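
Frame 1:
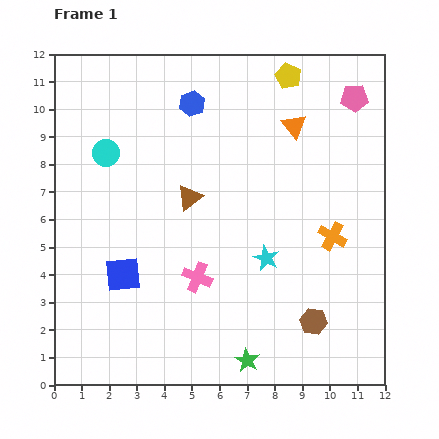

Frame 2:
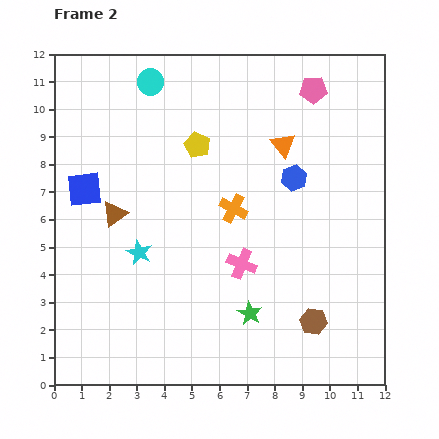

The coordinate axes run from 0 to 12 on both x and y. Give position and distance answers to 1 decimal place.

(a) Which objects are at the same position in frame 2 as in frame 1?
the brown hexagon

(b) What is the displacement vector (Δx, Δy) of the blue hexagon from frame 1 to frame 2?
(3.7, -2.7)

The blue hexagon was at (5.0, 10.2) in frame 1 and (8.7, 7.5) in frame 2.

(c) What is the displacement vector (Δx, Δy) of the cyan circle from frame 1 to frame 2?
(1.6, 2.6)

The cyan circle was at (1.9, 8.4) in frame 1 and (3.5, 11.0) in frame 2.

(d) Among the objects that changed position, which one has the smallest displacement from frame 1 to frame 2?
the orange triangle

(moved 0.8)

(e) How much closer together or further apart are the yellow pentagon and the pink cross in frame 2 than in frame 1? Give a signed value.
-3.4

Distance in frame 1: 8.0. Distance in frame 2: 4.6.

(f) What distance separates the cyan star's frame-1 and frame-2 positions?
4.6

The cyan star moved from (7.7, 4.6) to (3.1, 4.8), a distance of √(4.6² + 0.2²) ≈ 4.6.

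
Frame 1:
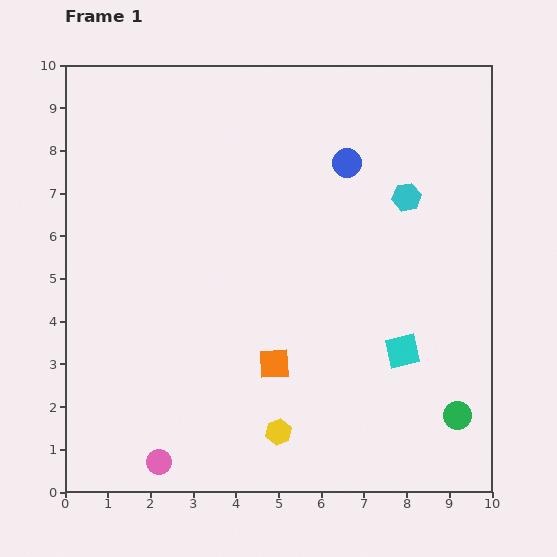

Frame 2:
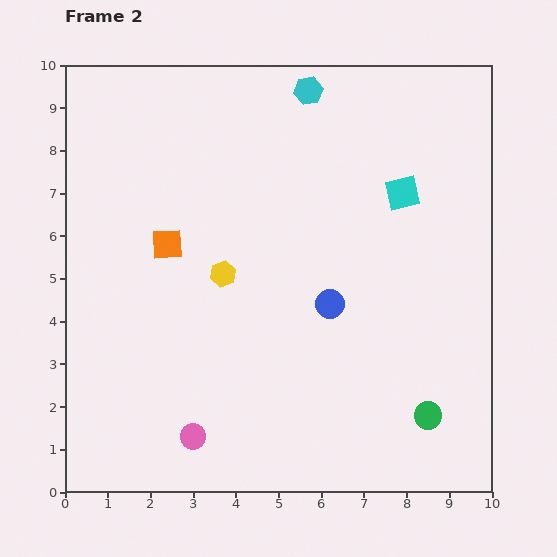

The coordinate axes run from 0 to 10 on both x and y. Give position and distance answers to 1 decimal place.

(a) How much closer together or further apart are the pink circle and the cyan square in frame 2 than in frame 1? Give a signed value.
+1.2

Distance in frame 1: 6.3. Distance in frame 2: 7.5.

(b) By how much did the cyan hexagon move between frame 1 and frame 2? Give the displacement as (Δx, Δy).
(-2.3, 2.5)

The cyan hexagon was at (8.0, 6.9) in frame 1 and (5.7, 9.4) in frame 2.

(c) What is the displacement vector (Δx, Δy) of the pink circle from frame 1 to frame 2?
(0.8, 0.6)

The pink circle was at (2.2, 0.7) in frame 1 and (3.0, 1.3) in frame 2.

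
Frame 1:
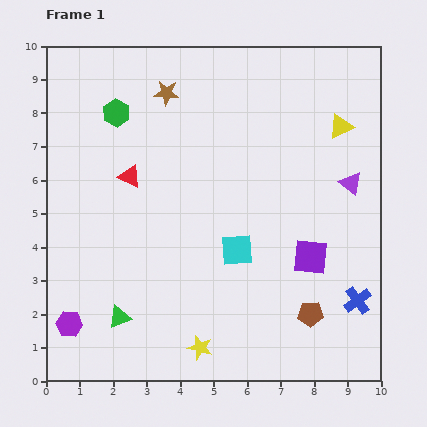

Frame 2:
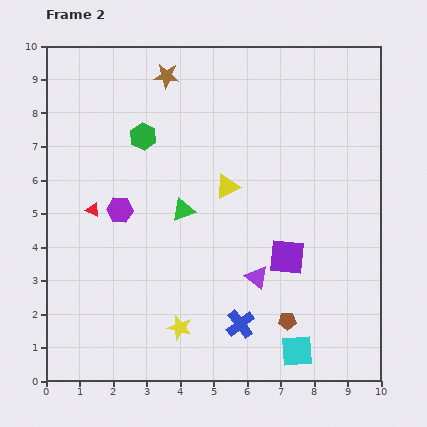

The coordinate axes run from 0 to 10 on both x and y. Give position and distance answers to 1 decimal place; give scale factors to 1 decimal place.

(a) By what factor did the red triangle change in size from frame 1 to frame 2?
0.6×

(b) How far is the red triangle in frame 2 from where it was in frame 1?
1.5

The red triangle moved from (2.5, 6.1) to (1.4, 5.1), a distance of √(1.1² + 1.0²) ≈ 1.5.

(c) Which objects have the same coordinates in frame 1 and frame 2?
none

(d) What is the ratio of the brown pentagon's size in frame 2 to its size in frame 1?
0.7×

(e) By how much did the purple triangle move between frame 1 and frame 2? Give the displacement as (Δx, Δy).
(-2.8, -2.8)

The purple triangle was at (9.1, 5.9) in frame 1 and (6.3, 3.1) in frame 2.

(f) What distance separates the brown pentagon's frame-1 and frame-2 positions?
0.7

The brown pentagon moved from (7.9, 2.0) to (7.2, 1.8), a distance of √(0.7² + 0.2²) ≈ 0.7.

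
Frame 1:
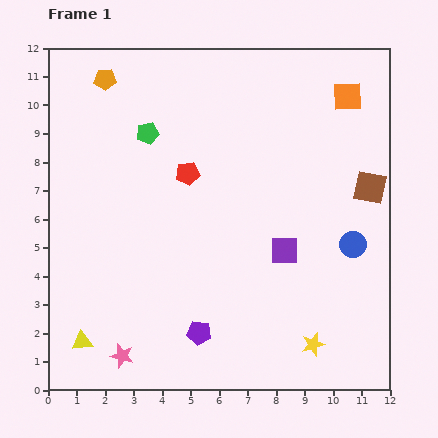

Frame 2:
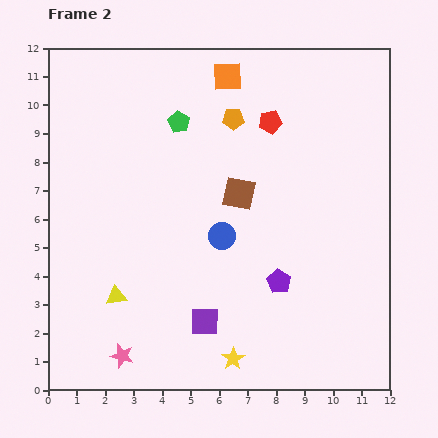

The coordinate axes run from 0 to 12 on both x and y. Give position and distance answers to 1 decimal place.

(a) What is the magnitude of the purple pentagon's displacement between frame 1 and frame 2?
3.3

The purple pentagon moved from (5.3, 2.0) to (8.1, 3.8), a distance of √(2.8² + 1.8²) ≈ 3.3.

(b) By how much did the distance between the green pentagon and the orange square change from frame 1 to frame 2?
-4.8

Distance in frame 1: 7.1. Distance in frame 2: 2.3.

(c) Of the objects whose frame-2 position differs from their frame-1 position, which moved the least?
the green pentagon

(moved 1.2)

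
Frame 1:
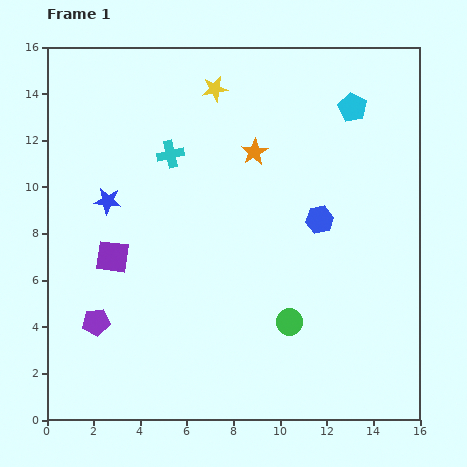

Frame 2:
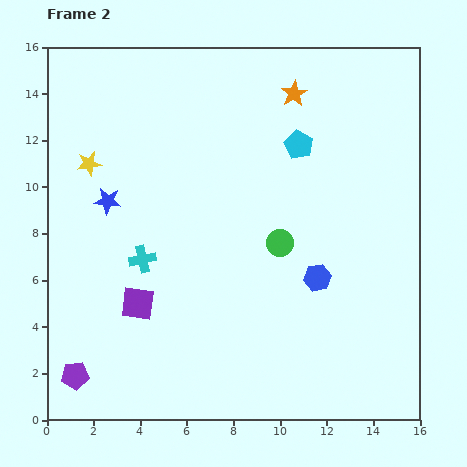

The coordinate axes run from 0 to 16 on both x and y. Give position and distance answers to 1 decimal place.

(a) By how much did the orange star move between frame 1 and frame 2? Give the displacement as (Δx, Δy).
(1.7, 2.5)

The orange star was at (8.9, 11.5) in frame 1 and (10.6, 14.0) in frame 2.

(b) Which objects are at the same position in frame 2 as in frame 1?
the blue star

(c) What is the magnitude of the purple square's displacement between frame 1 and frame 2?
2.3

The purple square moved from (2.8, 7.0) to (3.9, 5.0), a distance of √(1.1² + 2.0²) ≈ 2.3.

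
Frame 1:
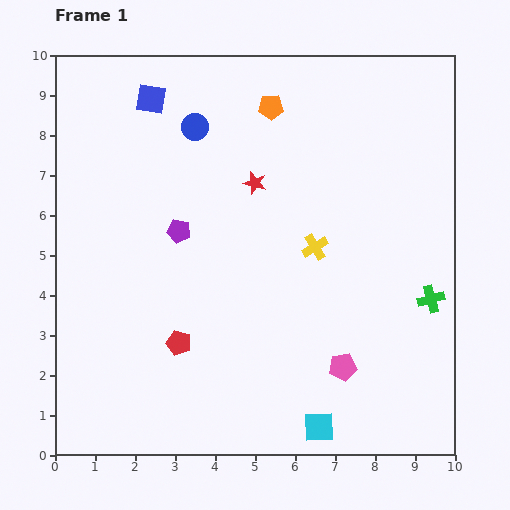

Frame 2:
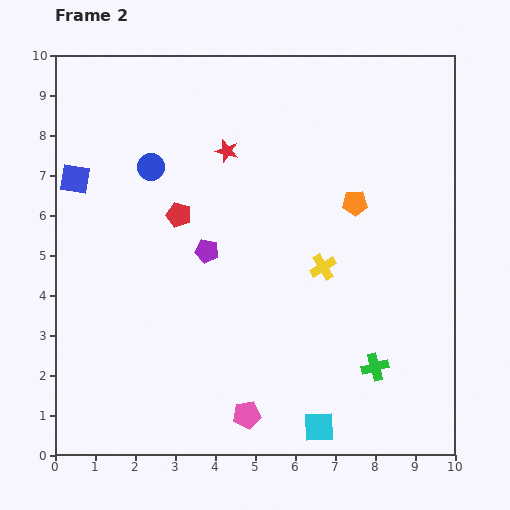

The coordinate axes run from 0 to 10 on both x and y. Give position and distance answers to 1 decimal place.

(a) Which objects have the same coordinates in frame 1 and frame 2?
the cyan square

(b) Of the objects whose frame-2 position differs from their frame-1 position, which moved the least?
the yellow cross

(moved 0.5)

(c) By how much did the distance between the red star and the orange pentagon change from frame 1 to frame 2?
+1.6

Distance in frame 1: 1.9. Distance in frame 2: 3.5.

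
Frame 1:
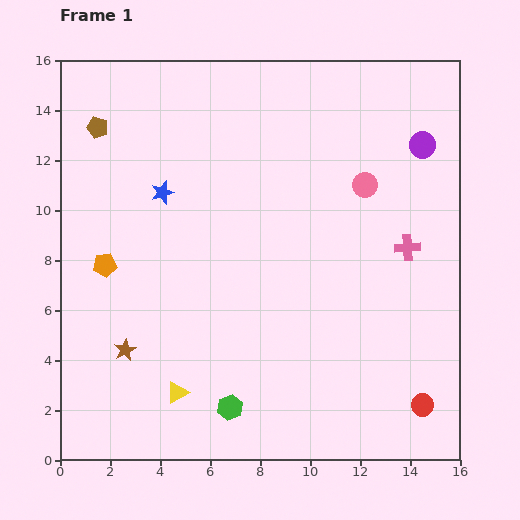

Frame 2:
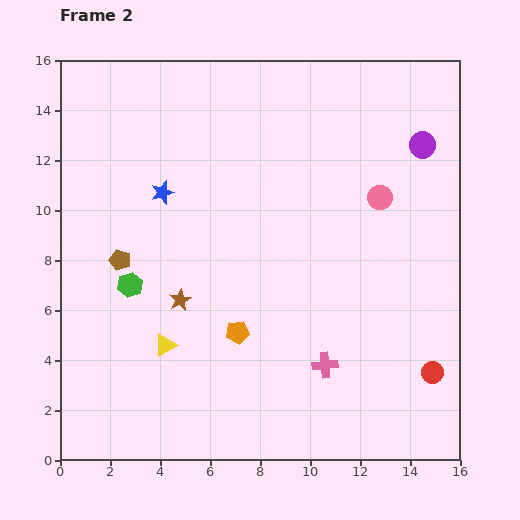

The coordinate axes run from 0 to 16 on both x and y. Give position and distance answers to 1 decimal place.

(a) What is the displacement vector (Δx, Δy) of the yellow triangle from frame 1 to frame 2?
(-0.5, 1.9)

The yellow triangle was at (4.7, 2.7) in frame 1 and (4.2, 4.6) in frame 2.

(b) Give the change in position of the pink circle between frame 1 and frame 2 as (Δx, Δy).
(0.6, -0.5)

The pink circle was at (12.2, 11.0) in frame 1 and (12.8, 10.5) in frame 2.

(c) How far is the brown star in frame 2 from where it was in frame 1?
3.0

The brown star moved from (2.6, 4.4) to (4.8, 6.4), a distance of √(2.2² + 2.0²) ≈ 3.0.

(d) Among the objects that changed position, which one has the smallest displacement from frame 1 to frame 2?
the pink circle

(moved 0.8)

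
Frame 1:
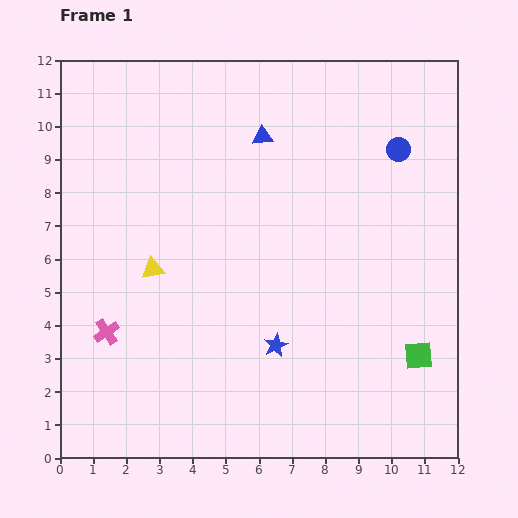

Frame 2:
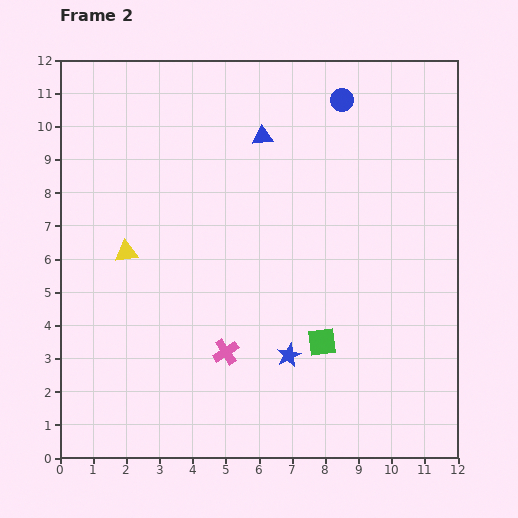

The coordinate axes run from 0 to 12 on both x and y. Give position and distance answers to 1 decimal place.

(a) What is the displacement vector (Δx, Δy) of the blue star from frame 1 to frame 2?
(0.4, -0.3)

The blue star was at (6.5, 3.4) in frame 1 and (6.9, 3.1) in frame 2.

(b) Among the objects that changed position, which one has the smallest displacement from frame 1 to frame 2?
the blue star

(moved 0.5)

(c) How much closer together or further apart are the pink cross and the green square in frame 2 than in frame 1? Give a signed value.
-6.5

Distance in frame 1: 9.4. Distance in frame 2: 2.9.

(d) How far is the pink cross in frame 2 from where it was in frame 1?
3.6

The pink cross moved from (1.4, 3.8) to (5.0, 3.2), a distance of √(3.6² + 0.6²) ≈ 3.6.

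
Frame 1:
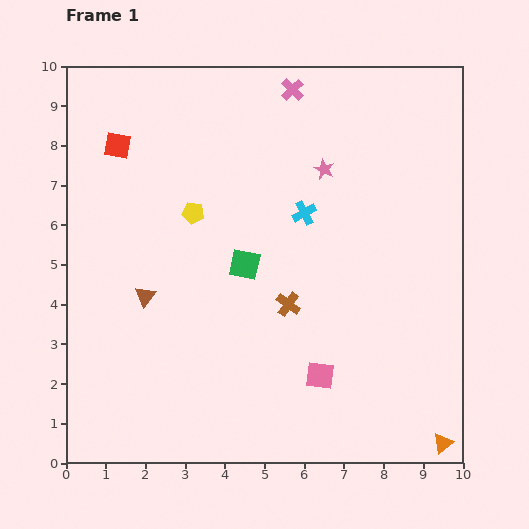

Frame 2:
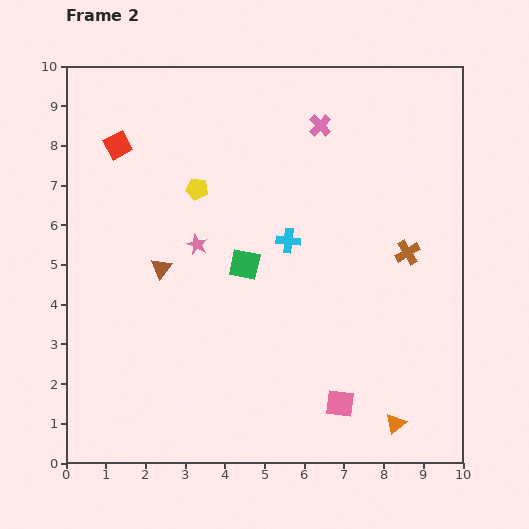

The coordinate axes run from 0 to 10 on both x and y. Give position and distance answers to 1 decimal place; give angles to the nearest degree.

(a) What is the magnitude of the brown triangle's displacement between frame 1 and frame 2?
0.8

The brown triangle moved from (2.0, 4.2) to (2.4, 4.9), a distance of √(0.4² + 0.7²) ≈ 0.8.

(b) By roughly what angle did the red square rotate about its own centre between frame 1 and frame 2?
39° counter-clockwise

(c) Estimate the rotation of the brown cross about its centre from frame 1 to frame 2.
23° clockwise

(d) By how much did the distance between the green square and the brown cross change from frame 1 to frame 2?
+2.6

Distance in frame 1: 1.5. Distance in frame 2: 4.1.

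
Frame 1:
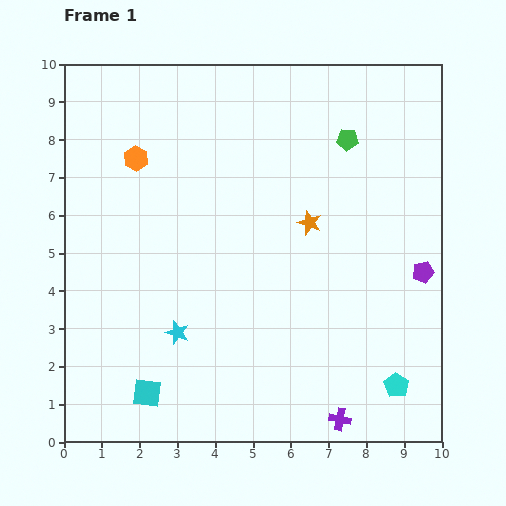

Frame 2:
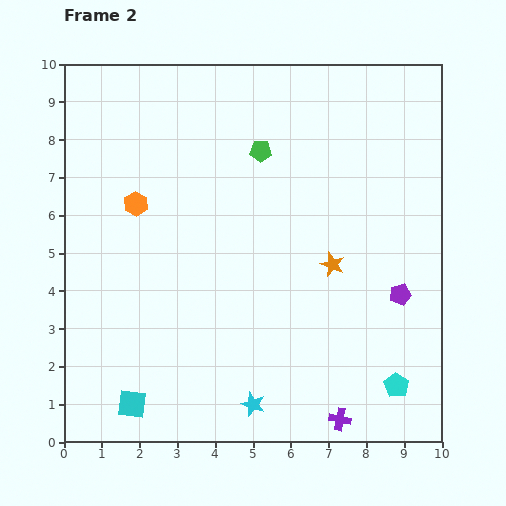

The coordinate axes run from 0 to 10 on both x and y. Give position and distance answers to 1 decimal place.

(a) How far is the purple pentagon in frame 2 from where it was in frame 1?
0.8

The purple pentagon moved from (9.5, 4.5) to (8.9, 3.9), a distance of √(0.6² + 0.6²) ≈ 0.8.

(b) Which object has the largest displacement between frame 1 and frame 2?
the cyan star

(moved 2.8; next 2.3)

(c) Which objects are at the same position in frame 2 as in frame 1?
the cyan pentagon, the purple cross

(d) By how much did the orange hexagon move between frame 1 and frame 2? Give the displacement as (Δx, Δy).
(0.0, -1.2)

The orange hexagon was at (1.9, 7.5) in frame 1 and (1.9, 6.3) in frame 2.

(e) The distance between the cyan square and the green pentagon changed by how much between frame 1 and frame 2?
-1.0

Distance in frame 1: 8.5. Distance in frame 2: 7.5.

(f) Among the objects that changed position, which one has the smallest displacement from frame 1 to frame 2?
the cyan square

(moved 0.5)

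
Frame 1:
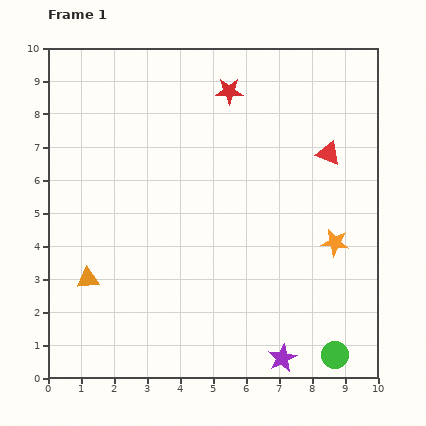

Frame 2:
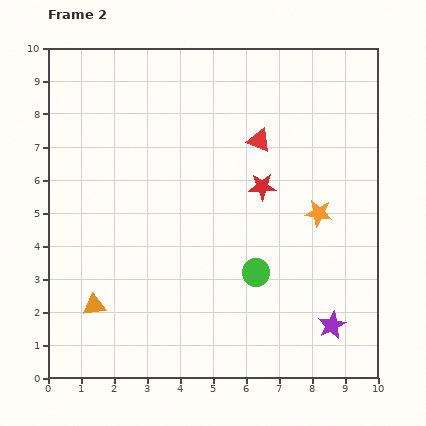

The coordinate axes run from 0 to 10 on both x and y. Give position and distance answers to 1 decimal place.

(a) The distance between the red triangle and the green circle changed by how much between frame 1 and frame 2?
-2.1

Distance in frame 1: 6.1. Distance in frame 2: 4.0.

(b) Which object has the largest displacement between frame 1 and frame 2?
the green circle

(moved 3.5; next 3.1)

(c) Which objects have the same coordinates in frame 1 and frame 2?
none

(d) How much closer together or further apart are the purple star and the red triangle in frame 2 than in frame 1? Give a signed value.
-0.4

Distance in frame 1: 6.4. Distance in frame 2: 6.0.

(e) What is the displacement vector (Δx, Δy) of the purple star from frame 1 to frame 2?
(1.5, 1.0)

The purple star was at (7.1, 0.6) in frame 1 and (8.6, 1.6) in frame 2.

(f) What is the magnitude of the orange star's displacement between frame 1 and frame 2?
1.0

The orange star moved from (8.7, 4.1) to (8.2, 5.0), a distance of √(0.5² + 0.9²) ≈ 1.0.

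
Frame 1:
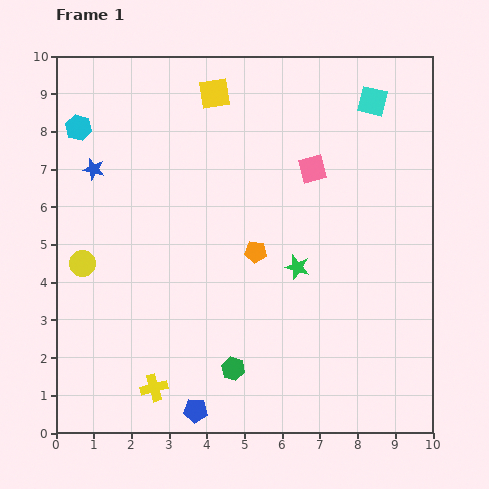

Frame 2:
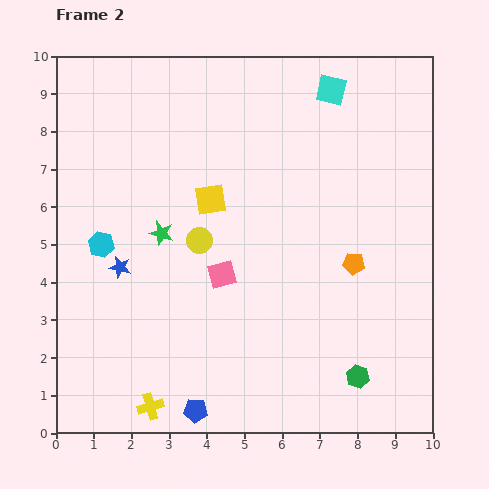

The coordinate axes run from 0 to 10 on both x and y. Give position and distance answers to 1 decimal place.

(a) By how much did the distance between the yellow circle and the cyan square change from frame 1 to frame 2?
-3.5

Distance in frame 1: 8.8. Distance in frame 2: 5.3.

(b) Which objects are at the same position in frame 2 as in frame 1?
the blue pentagon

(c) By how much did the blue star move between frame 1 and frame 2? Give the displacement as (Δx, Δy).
(0.7, -2.6)

The blue star was at (1.0, 7.0) in frame 1 and (1.7, 4.4) in frame 2.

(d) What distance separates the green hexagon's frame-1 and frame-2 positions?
3.3

The green hexagon moved from (4.7, 1.7) to (8.0, 1.5), a distance of √(3.3² + 0.2²) ≈ 3.3.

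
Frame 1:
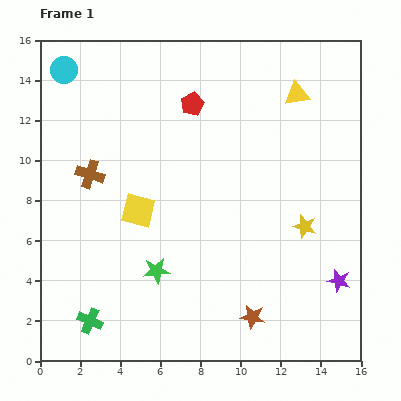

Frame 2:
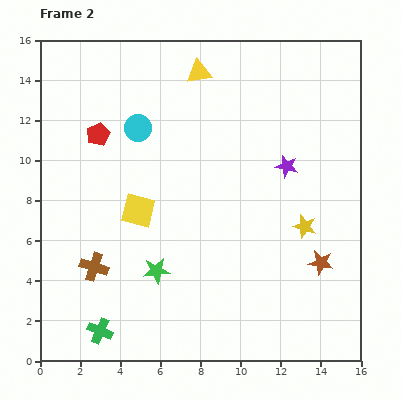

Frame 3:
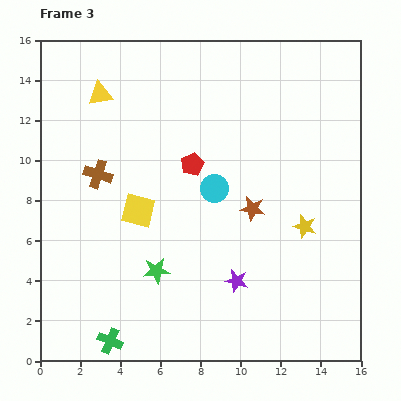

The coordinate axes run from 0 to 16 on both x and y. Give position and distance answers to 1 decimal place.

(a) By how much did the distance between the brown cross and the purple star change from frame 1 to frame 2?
-2.7

Distance in frame 1: 13.5. Distance in frame 2: 10.8.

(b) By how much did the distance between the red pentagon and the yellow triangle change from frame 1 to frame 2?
+0.7

Distance in frame 1: 5.2. Distance in frame 2: 5.9.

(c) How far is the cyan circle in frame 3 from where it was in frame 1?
9.5

The cyan circle moved from (1.2, 14.5) to (8.7, 8.6), a distance of √(7.5² + 5.9²) ≈ 9.5.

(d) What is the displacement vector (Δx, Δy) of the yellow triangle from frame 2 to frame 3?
(-4.9, -1.1)

The yellow triangle was at (7.9, 14.4) in frame 2 and (3.0, 13.3) in frame 3.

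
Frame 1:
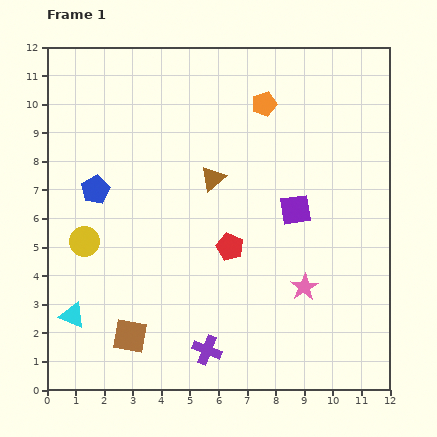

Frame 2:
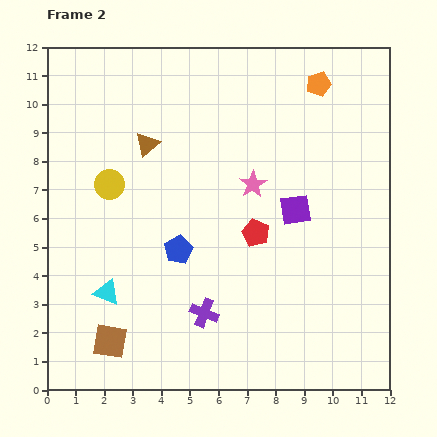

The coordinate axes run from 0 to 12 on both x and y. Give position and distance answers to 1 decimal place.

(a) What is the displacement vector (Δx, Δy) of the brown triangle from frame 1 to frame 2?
(-2.3, 1.2)

The brown triangle was at (5.8, 7.4) in frame 1 and (3.5, 8.6) in frame 2.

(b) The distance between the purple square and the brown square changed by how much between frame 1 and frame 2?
+0.7

Distance in frame 1: 7.3. Distance in frame 2: 8.0.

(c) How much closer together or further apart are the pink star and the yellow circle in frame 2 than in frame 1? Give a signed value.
-2.9

Distance in frame 1: 7.9. Distance in frame 2: 5.0.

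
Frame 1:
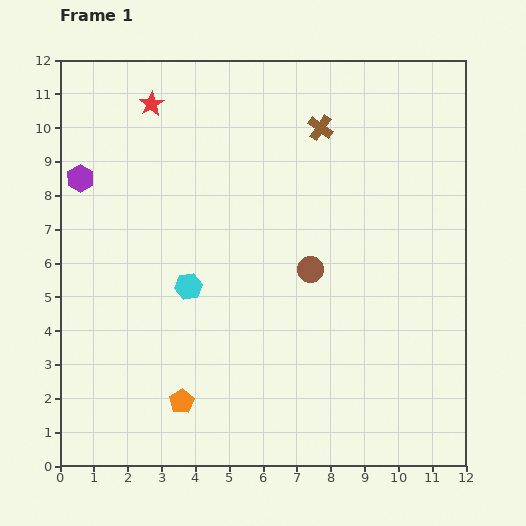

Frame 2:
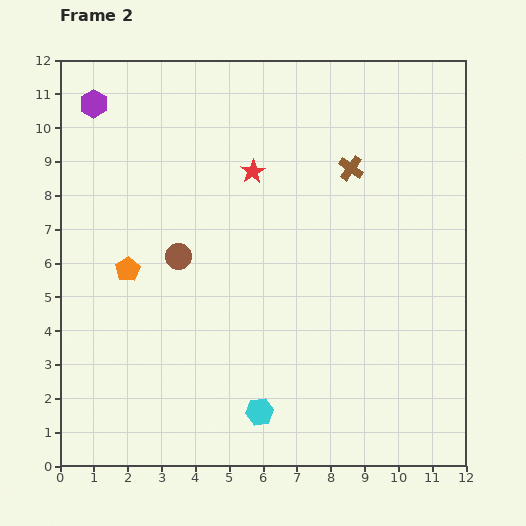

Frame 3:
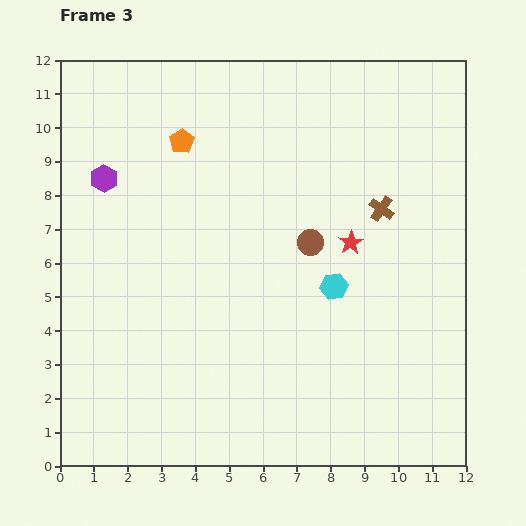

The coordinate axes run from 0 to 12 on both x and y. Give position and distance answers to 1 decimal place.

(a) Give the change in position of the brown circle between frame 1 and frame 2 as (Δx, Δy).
(-3.9, 0.4)

The brown circle was at (7.4, 5.8) in frame 1 and (3.5, 6.2) in frame 2.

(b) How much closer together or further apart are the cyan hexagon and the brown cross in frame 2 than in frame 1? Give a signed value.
+1.6

Distance in frame 1: 6.1. Distance in frame 2: 7.7.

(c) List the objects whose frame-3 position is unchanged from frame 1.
none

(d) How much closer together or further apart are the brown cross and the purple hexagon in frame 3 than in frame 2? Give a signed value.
+0.4

Distance in frame 2: 7.8. Distance in frame 3: 8.2.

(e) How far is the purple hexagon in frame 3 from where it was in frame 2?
2.2

The purple hexagon moved from (1.0, 10.7) to (1.3, 8.5), a distance of √(0.3² + 2.2²) ≈ 2.2.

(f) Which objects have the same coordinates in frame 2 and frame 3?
none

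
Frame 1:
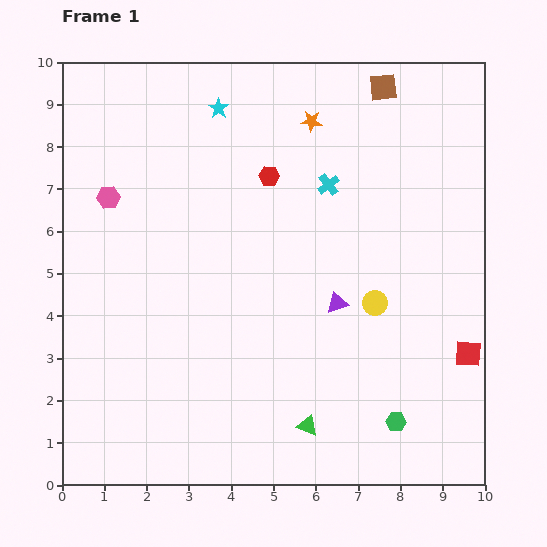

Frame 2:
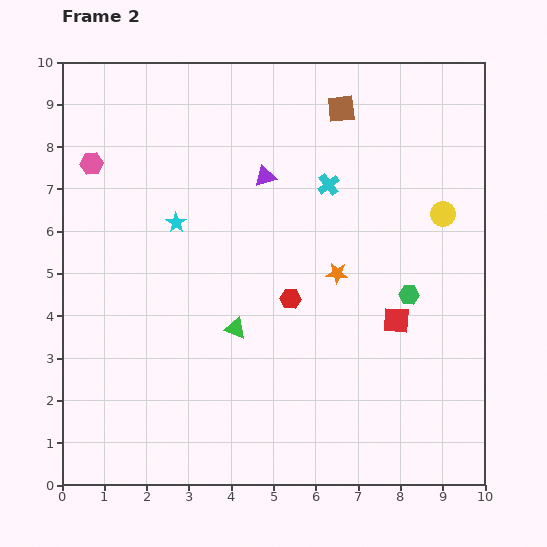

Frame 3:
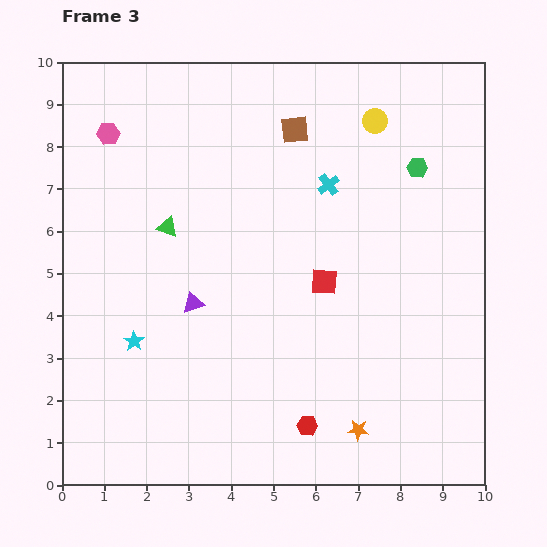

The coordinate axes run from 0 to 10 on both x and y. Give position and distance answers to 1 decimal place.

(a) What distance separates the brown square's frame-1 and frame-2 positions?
1.1

The brown square moved from (7.6, 9.4) to (6.6, 8.9), a distance of √(1.0² + 0.5²) ≈ 1.1.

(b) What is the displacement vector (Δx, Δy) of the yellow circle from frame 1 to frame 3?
(0.0, 4.3)

The yellow circle was at (7.4, 4.3) in frame 1 and (7.4, 8.6) in frame 3.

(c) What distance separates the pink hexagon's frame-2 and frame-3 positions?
0.8

The pink hexagon moved from (0.7, 7.6) to (1.1, 8.3), a distance of √(0.4² + 0.7²) ≈ 0.8.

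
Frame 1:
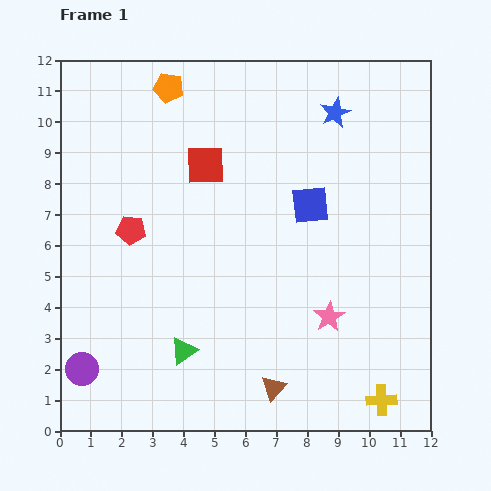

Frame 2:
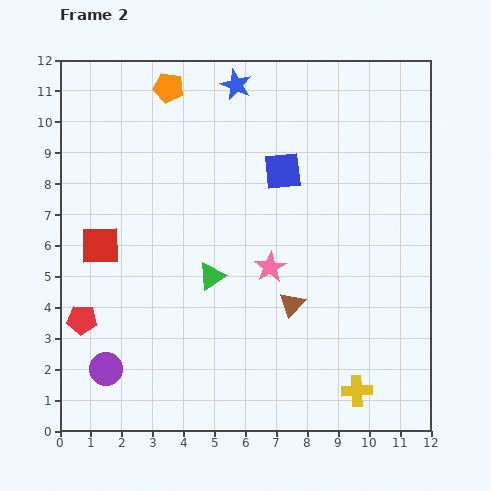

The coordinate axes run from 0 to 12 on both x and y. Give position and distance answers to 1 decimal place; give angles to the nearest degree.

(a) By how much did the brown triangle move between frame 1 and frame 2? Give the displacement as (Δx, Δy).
(0.6, 2.7)

The brown triangle was at (6.9, 1.4) in frame 1 and (7.5, 4.1) in frame 2.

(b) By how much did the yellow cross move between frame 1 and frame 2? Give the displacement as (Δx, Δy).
(-0.8, 0.3)

The yellow cross was at (10.4, 1.0) in frame 1 and (9.6, 1.3) in frame 2.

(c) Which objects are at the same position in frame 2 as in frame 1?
the orange pentagon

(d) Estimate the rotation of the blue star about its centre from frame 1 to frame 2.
24° counter-clockwise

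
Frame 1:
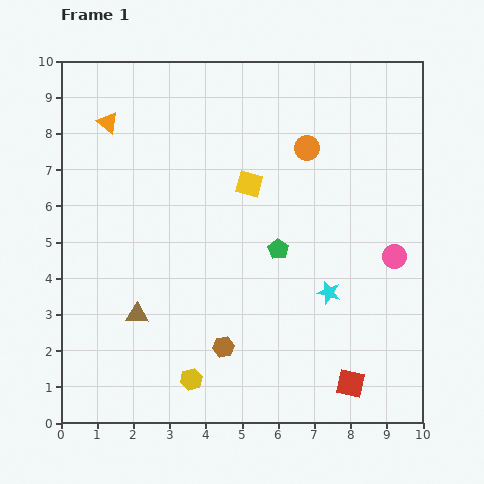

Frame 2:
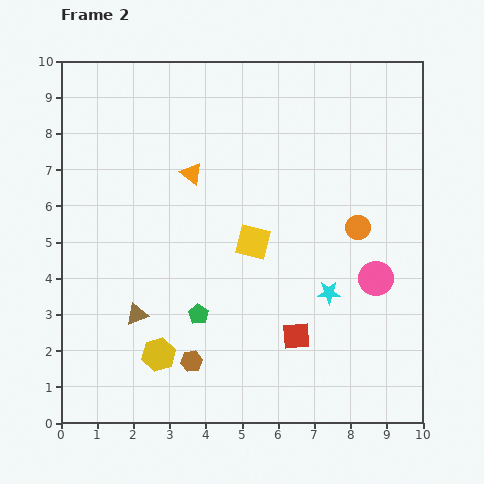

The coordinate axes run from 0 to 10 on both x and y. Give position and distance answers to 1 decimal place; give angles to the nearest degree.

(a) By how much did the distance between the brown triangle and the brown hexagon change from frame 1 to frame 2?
-0.6

Distance in frame 1: 2.6. Distance in frame 2: 2.0.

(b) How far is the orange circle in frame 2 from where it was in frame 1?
2.6

The orange circle moved from (6.8, 7.6) to (8.2, 5.4), a distance of √(1.4² + 2.2²) ≈ 2.6.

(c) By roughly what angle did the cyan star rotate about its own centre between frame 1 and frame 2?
16° counter-clockwise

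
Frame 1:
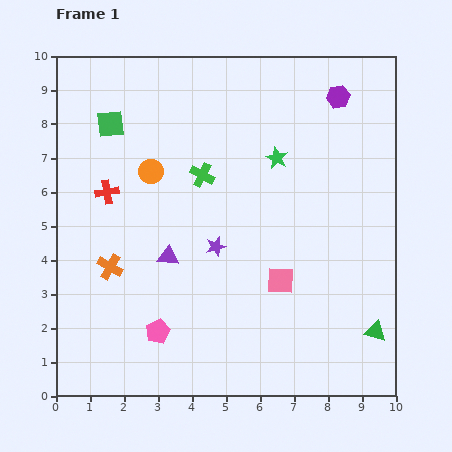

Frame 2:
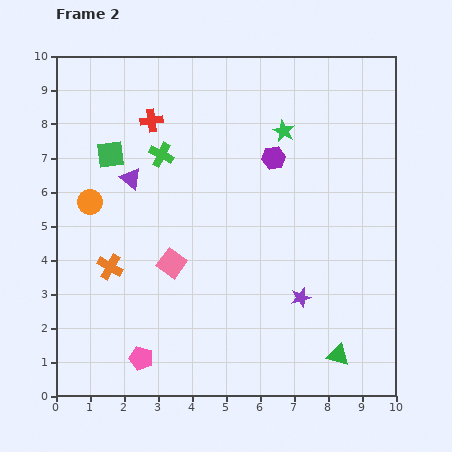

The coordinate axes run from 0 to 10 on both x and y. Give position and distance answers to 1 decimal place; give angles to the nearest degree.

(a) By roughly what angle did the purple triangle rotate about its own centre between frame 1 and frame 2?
34° clockwise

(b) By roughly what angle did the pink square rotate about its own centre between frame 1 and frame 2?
34° clockwise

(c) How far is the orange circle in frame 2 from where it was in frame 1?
2.0

The orange circle moved from (2.8, 6.6) to (1.0, 5.7), a distance of √(1.8² + 0.9²) ≈ 2.0.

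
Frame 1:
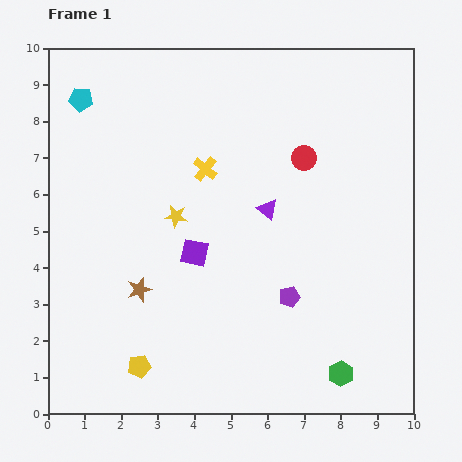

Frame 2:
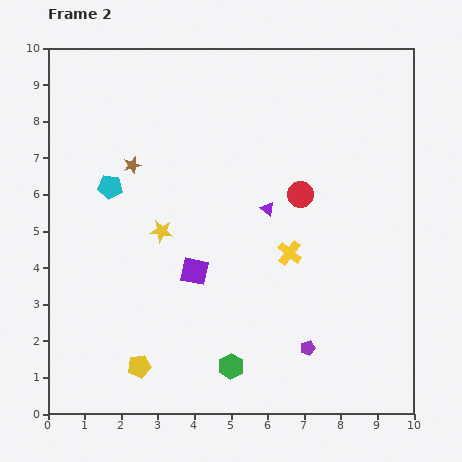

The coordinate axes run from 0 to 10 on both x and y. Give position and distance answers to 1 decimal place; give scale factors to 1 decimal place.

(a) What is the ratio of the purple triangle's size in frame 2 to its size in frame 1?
0.7×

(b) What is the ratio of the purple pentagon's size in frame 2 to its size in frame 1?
0.7×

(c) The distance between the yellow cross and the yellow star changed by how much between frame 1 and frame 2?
+2.1

Distance in frame 1: 1.5. Distance in frame 2: 3.6.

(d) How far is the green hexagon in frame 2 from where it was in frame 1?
3.0

The green hexagon moved from (8.0, 1.1) to (5.0, 1.3), a distance of √(3.0² + 0.2²) ≈ 3.0.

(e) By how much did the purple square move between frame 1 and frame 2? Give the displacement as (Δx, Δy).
(0.0, -0.5)

The purple square was at (4.0, 4.4) in frame 1 and (4.0, 3.9) in frame 2.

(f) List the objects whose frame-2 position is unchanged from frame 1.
the yellow pentagon, the purple triangle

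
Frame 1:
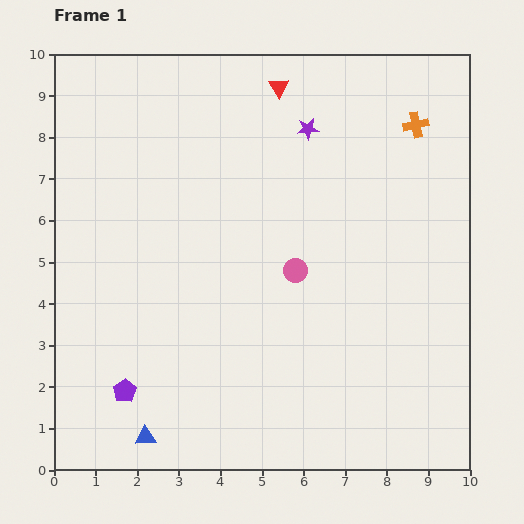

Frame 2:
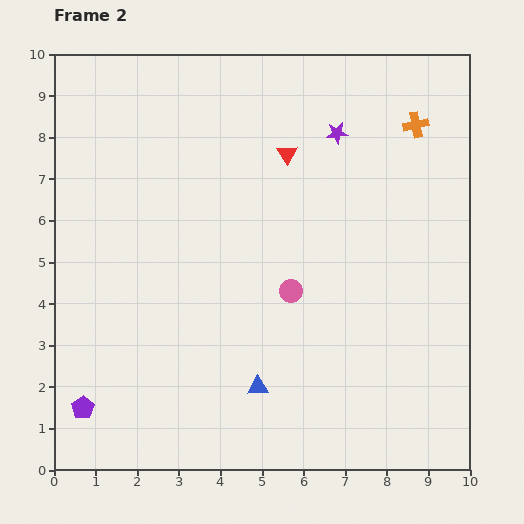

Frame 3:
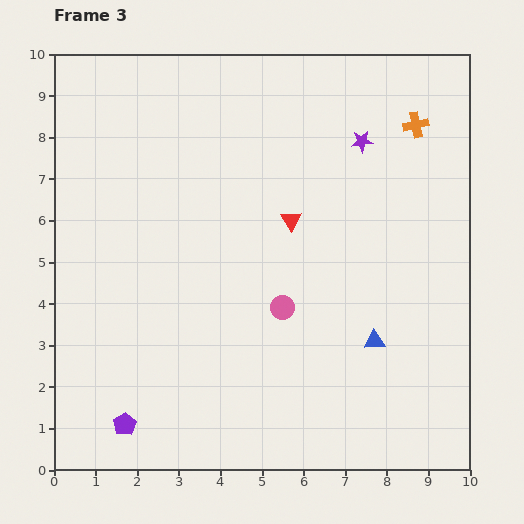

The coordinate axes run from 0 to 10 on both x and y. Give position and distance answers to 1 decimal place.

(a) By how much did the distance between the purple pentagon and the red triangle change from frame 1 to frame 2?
-0.4

Distance in frame 1: 8.2. Distance in frame 2: 7.8.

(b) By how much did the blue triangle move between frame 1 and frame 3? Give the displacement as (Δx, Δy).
(5.5, 2.3)

The blue triangle was at (2.2, 0.8) in frame 1 and (7.7, 3.1) in frame 3.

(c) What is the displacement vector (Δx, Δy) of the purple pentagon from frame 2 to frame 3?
(1.0, -0.4)

The purple pentagon was at (0.7, 1.5) in frame 2 and (1.7, 1.1) in frame 3.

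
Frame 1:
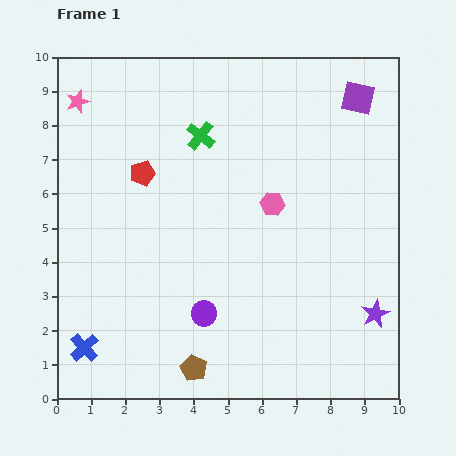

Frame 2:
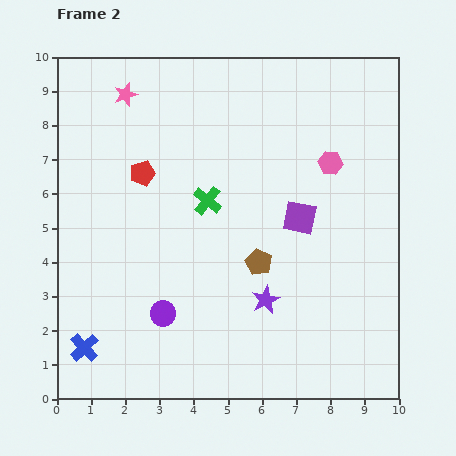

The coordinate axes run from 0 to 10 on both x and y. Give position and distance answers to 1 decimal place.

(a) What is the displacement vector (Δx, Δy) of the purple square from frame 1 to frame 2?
(-1.7, -3.5)

The purple square was at (8.8, 8.8) in frame 1 and (7.1, 5.3) in frame 2.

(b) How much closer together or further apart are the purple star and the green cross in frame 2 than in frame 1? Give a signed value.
-3.9

Distance in frame 1: 7.3. Distance in frame 2: 3.4.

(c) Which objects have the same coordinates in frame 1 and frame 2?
the blue cross, the red pentagon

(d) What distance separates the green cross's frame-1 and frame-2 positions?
1.9

The green cross moved from (4.2, 7.7) to (4.4, 5.8), a distance of √(0.2² + 1.9²) ≈ 1.9.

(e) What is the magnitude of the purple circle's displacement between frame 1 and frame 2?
1.2

The purple circle moved from (4.3, 2.5) to (3.1, 2.5), a distance of √(1.2² + 0.0²) ≈ 1.2.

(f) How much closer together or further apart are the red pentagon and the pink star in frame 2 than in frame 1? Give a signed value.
-0.4

Distance in frame 1: 2.8. Distance in frame 2: 2.4.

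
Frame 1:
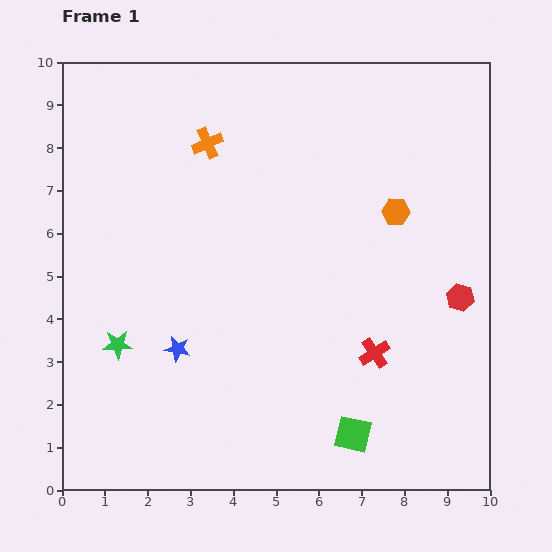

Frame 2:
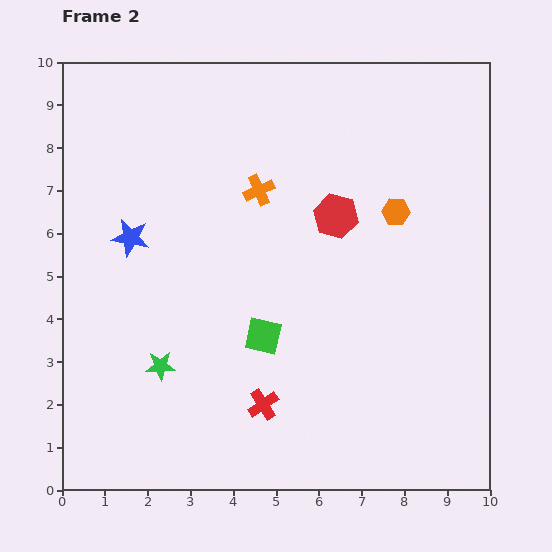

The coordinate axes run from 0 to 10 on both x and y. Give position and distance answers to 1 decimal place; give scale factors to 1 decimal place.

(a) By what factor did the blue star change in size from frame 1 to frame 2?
1.5×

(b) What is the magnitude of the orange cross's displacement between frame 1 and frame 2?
1.6

The orange cross moved from (3.4, 8.1) to (4.6, 7.0), a distance of √(1.2² + 1.1²) ≈ 1.6.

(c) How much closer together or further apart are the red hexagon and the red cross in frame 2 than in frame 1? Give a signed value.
+2.3

Distance in frame 1: 2.4. Distance in frame 2: 4.7.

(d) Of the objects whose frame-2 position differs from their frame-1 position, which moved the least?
the green star

(moved 1.1)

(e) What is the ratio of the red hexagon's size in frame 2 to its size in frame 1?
1.6×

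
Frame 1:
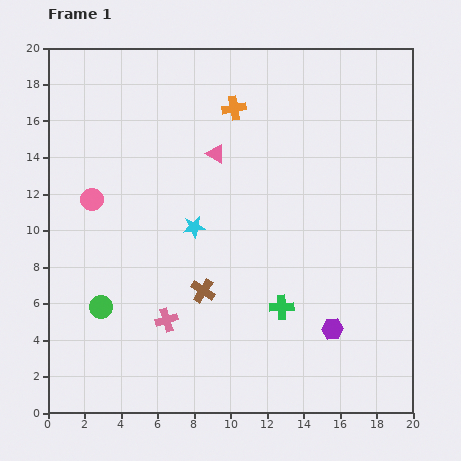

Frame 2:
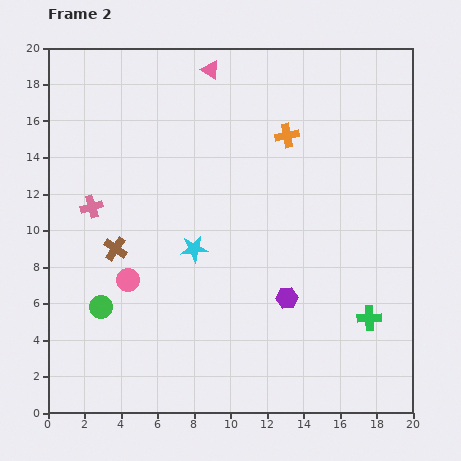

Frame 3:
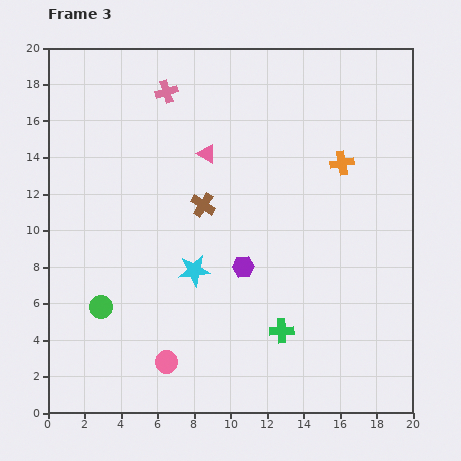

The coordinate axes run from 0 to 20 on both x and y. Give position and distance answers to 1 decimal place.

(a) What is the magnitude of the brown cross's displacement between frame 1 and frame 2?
5.3

The brown cross moved from (8.5, 6.7) to (3.7, 9.0), a distance of √(4.8² + 2.3²) ≈ 5.3.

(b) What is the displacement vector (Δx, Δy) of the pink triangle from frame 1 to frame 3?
(-0.5, 0.0)

The pink triangle was at (9.2, 14.2) in frame 1 and (8.7, 14.2) in frame 3.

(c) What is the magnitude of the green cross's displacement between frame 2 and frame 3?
4.9

The green cross moved from (17.6, 5.2) to (12.8, 4.5), a distance of √(4.8² + 0.7²) ≈ 4.9.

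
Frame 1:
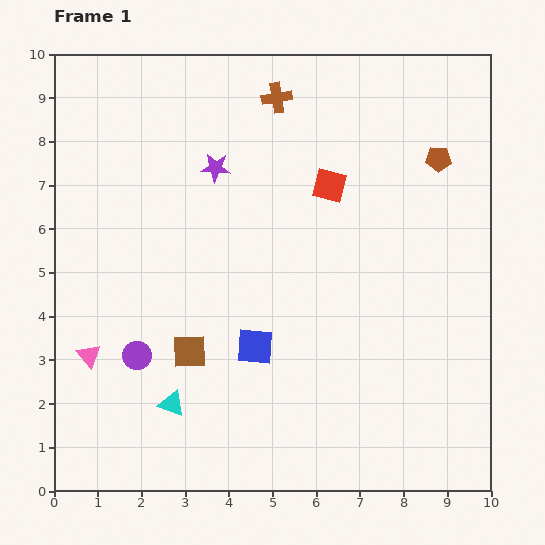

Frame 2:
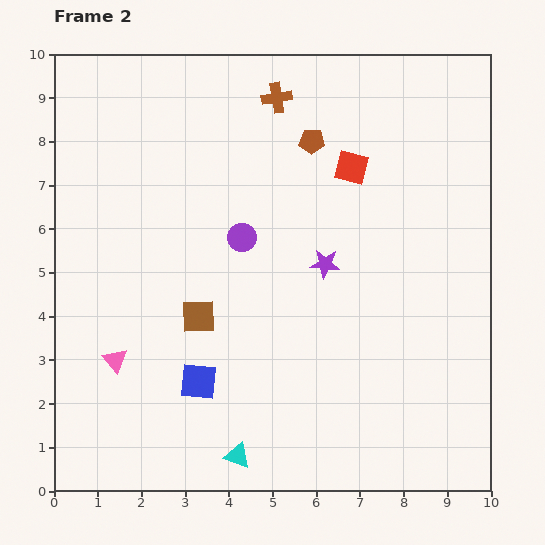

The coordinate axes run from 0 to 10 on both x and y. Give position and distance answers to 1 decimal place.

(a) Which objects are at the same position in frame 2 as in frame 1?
the brown cross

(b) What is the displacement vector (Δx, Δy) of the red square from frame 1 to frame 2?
(0.5, 0.4)

The red square was at (6.3, 7.0) in frame 1 and (6.8, 7.4) in frame 2.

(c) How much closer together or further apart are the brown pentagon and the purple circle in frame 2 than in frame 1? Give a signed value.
-5.5

Distance in frame 1: 8.2. Distance in frame 2: 2.7.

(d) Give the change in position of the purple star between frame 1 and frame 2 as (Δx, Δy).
(2.5, -2.2)

The purple star was at (3.7, 7.4) in frame 1 and (6.2, 5.2) in frame 2.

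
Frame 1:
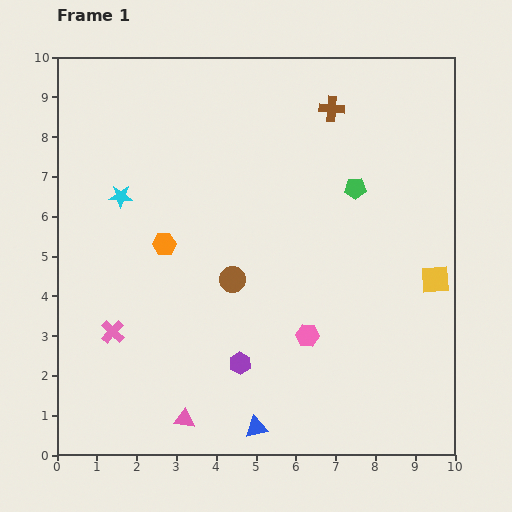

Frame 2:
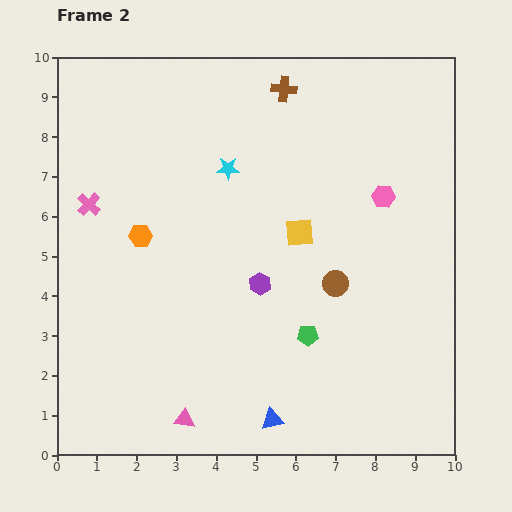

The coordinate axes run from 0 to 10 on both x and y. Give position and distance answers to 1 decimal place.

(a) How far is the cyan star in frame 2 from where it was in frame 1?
2.8

The cyan star moved from (1.6, 6.5) to (4.3, 7.2), a distance of √(2.7² + 0.7²) ≈ 2.8.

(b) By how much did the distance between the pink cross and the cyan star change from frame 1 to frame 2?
+0.2

Distance in frame 1: 3.4. Distance in frame 2: 3.6.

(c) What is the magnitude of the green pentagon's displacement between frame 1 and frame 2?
3.9

The green pentagon moved from (7.5, 6.7) to (6.3, 3.0), a distance of √(1.2² + 3.7²) ≈ 3.9.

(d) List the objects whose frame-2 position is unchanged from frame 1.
the pink triangle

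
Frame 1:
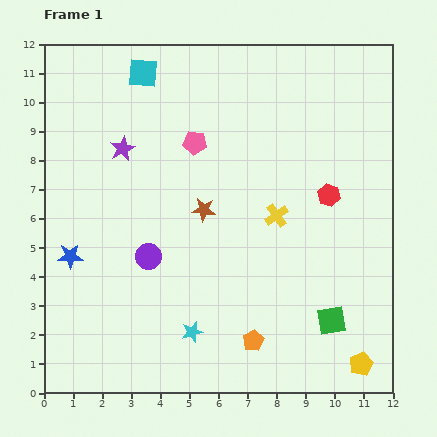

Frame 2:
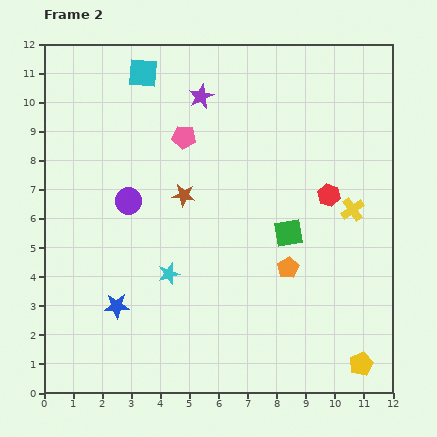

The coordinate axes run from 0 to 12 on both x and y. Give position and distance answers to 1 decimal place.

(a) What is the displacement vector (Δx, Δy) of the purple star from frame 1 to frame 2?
(2.7, 1.8)

The purple star was at (2.7, 8.4) in frame 1 and (5.4, 10.2) in frame 2.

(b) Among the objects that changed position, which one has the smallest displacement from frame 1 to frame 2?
the pink pentagon

(moved 0.4)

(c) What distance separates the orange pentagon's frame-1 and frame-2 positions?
2.8

The orange pentagon moved from (7.2, 1.8) to (8.4, 4.3), a distance of √(1.2² + 2.5²) ≈ 2.8.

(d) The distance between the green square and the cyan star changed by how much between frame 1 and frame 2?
-0.5

Distance in frame 1: 4.8. Distance in frame 2: 4.3.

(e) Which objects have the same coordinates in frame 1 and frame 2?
the red hexagon, the cyan square, the yellow pentagon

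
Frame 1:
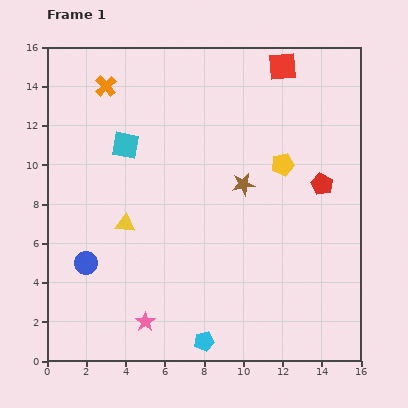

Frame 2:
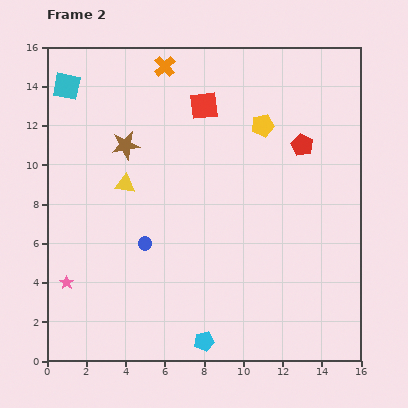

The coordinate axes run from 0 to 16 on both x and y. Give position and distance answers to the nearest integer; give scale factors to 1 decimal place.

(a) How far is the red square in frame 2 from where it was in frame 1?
4

The red square moved from (12, 15) to (8, 13), a distance of √(4² + 2²) ≈ 4.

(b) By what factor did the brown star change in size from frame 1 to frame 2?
1.3×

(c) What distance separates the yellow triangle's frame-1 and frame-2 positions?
2

The yellow triangle moved from (4, 7) to (4, 9), a distance of √(0² + 2²) ≈ 2.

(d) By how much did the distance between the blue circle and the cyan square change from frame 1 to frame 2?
+3

Distance in frame 1: 6. Distance in frame 2: 9.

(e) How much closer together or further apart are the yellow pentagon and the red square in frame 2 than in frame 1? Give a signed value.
-2

Distance in frame 1: 5. Distance in frame 2: 3.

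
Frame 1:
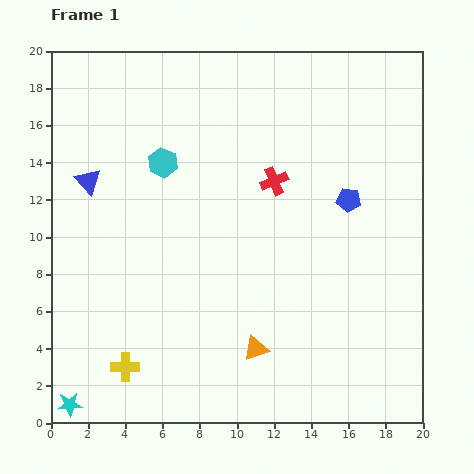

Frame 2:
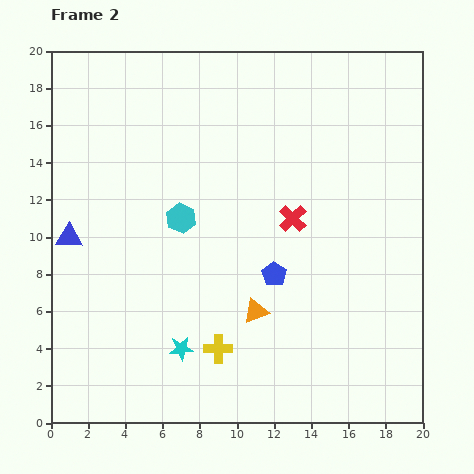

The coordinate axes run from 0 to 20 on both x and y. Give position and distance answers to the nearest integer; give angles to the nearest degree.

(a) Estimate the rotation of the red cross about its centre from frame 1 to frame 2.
22° counter-clockwise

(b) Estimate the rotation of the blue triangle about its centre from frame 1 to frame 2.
48° counter-clockwise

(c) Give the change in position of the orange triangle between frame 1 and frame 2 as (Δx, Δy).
(0, 2)

The orange triangle was at (11, 4) in frame 1 and (11, 6) in frame 2.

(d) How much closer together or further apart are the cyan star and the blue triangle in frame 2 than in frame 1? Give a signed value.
-4

Distance in frame 1: 12. Distance in frame 2: 8.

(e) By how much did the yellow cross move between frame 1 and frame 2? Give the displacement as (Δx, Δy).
(5, 1)

The yellow cross was at (4, 3) in frame 1 and (9, 4) in frame 2.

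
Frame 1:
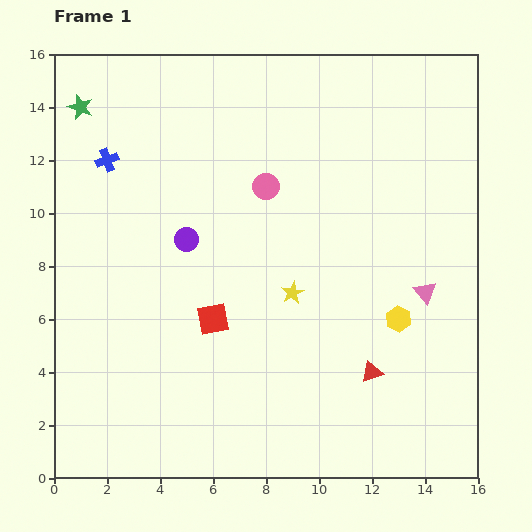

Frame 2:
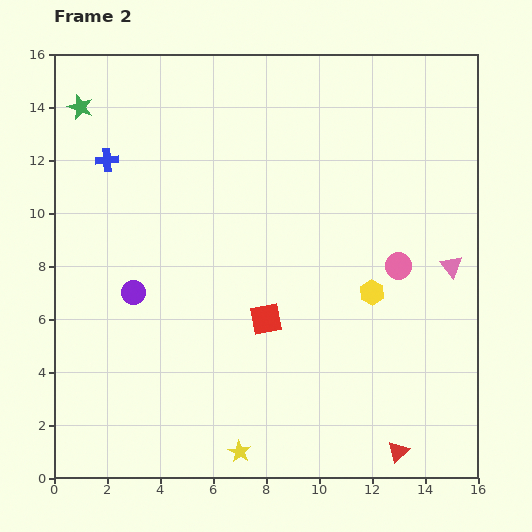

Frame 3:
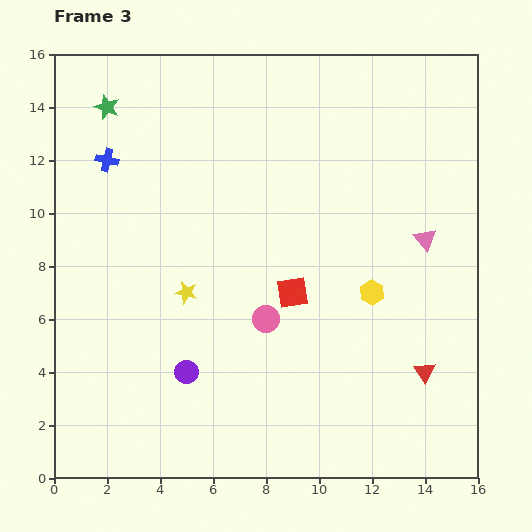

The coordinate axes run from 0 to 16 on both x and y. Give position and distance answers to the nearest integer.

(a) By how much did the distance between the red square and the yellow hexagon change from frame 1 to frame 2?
-3

Distance in frame 1: 7. Distance in frame 2: 4.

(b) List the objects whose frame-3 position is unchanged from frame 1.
the blue cross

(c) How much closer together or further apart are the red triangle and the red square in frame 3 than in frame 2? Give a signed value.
-1

Distance in frame 2: 7. Distance in frame 3: 6.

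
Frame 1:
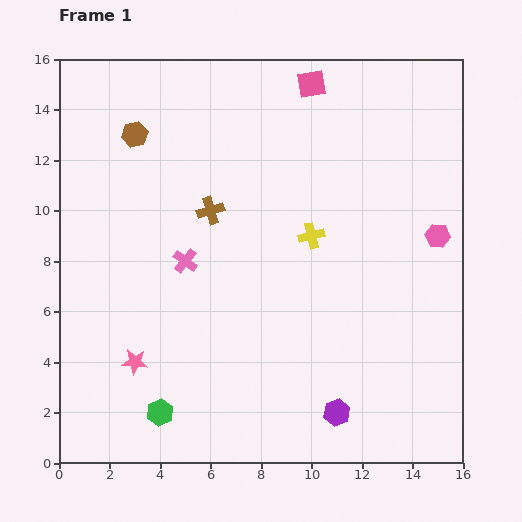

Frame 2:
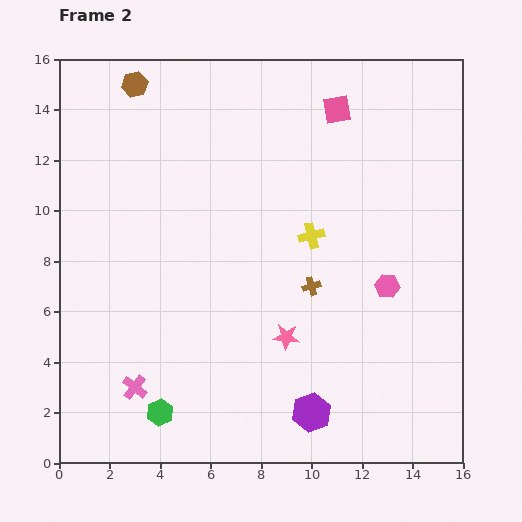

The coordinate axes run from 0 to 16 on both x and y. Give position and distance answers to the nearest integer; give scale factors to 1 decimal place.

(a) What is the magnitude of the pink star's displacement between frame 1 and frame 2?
6

The pink star moved from (3, 4) to (9, 5), a distance of √(6² + 1²) ≈ 6.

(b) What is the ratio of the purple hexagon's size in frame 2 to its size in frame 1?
1.5×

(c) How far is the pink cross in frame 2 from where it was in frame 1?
5

The pink cross moved from (5, 8) to (3, 3), a distance of √(2² + 5²) ≈ 5.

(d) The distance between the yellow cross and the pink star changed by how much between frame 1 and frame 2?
-5

Distance in frame 1: 9. Distance in frame 2: 4.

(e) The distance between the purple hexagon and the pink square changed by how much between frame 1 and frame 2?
-1

Distance in frame 1: 13. Distance in frame 2: 12.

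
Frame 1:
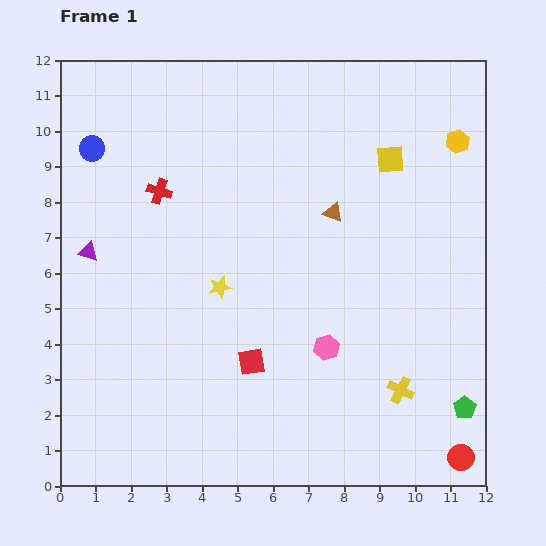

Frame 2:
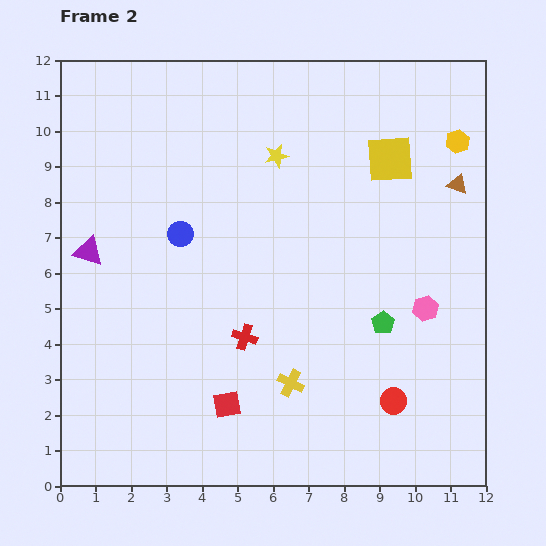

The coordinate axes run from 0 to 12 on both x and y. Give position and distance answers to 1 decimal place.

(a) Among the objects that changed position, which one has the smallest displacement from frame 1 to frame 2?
the red square

(moved 1.4)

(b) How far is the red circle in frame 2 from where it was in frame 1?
2.5

The red circle moved from (11.3, 0.8) to (9.4, 2.4), a distance of √(1.9² + 1.6²) ≈ 2.5.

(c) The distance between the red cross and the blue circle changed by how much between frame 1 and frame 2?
+1.2

Distance in frame 1: 2.2. Distance in frame 2: 3.4.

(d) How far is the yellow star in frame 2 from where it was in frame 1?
4.0

The yellow star moved from (4.5, 5.6) to (6.1, 9.3), a distance of √(1.6² + 3.7²) ≈ 4.0.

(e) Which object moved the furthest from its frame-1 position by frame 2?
the red cross

(moved 4.8; next 4.0)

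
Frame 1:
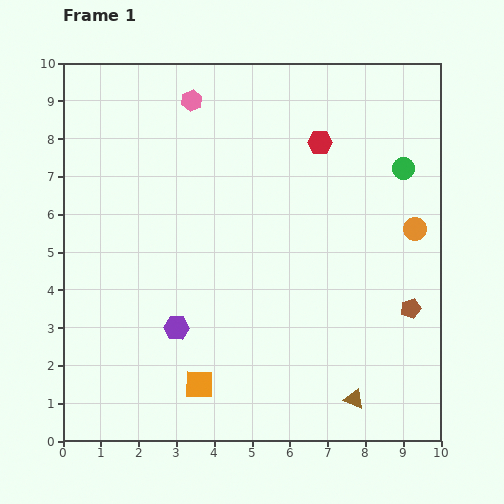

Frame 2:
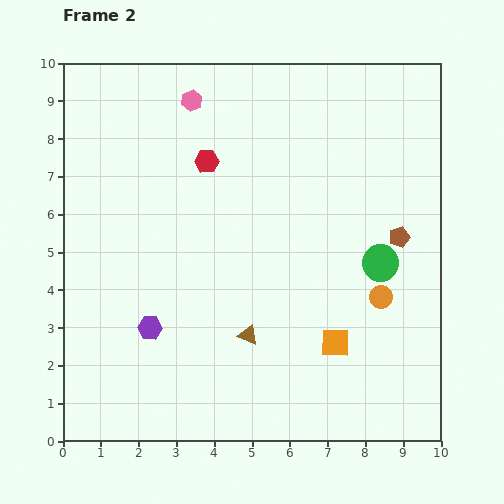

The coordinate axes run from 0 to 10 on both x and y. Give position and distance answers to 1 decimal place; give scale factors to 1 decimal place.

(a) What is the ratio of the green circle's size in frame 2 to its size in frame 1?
1.7×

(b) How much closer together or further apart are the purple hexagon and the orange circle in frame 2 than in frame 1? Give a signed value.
-0.6

Distance in frame 1: 6.8. Distance in frame 2: 6.2.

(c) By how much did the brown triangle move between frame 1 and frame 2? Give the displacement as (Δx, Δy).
(-2.8, 1.7)

The brown triangle was at (7.7, 1.1) in frame 1 and (4.9, 2.8) in frame 2.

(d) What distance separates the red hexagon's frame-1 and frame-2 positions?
3.0

The red hexagon moved from (6.8, 7.9) to (3.8, 7.4), a distance of √(3.0² + 0.5²) ≈ 3.0.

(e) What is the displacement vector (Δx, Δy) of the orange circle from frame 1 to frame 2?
(-0.9, -1.8)

The orange circle was at (9.3, 5.6) in frame 1 and (8.4, 3.8) in frame 2.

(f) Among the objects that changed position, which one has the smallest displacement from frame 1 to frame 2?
the purple hexagon

(moved 0.7)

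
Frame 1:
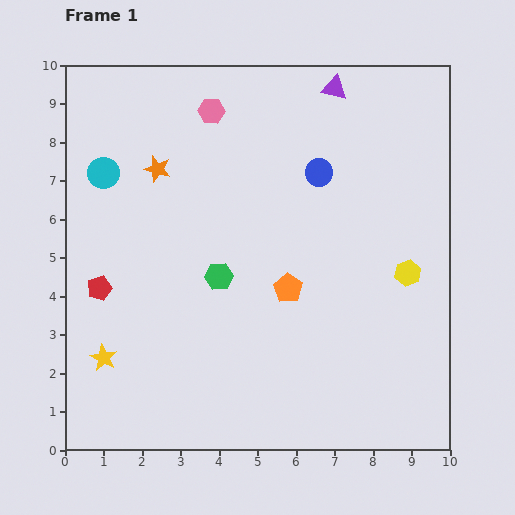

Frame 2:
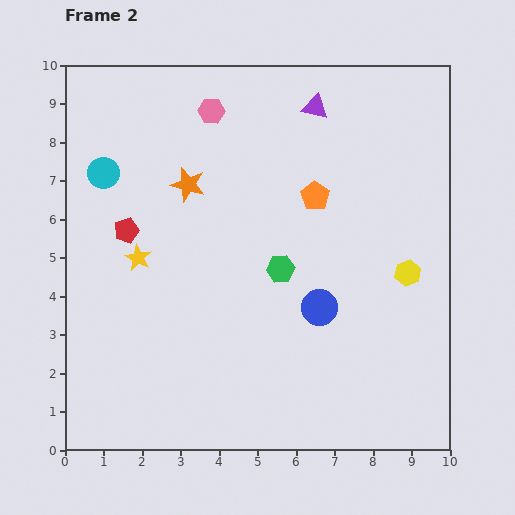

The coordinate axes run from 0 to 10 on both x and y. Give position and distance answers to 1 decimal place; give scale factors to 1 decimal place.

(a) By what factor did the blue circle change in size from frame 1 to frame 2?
1.3×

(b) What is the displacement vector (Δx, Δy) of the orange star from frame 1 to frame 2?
(0.8, -0.4)

The orange star was at (2.4, 7.3) in frame 1 and (3.2, 6.9) in frame 2.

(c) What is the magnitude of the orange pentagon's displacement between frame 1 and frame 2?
2.5

The orange pentagon moved from (5.8, 4.2) to (6.5, 6.6), a distance of √(0.7² + 2.4²) ≈ 2.5.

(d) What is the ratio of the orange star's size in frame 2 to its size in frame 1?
1.3×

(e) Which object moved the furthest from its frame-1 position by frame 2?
the blue circle

(moved 3.5; next 2.8)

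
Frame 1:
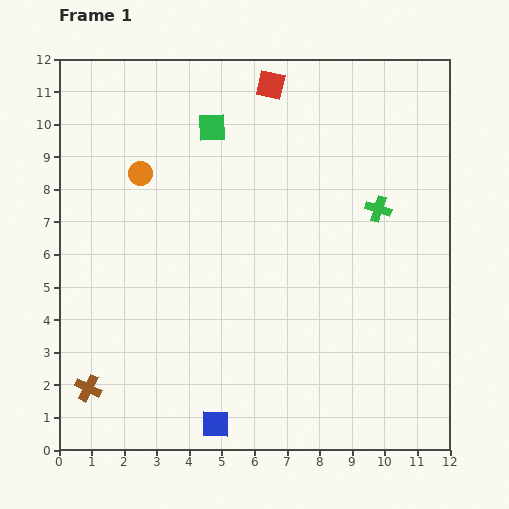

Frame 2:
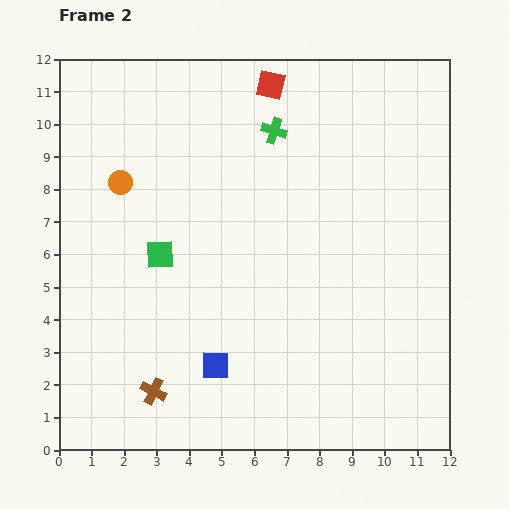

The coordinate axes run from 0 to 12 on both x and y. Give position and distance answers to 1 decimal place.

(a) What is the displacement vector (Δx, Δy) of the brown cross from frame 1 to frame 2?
(2.0, -0.1)

The brown cross was at (0.9, 1.9) in frame 1 and (2.9, 1.8) in frame 2.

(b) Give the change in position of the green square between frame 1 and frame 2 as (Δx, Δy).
(-1.6, -3.9)

The green square was at (4.7, 9.9) in frame 1 and (3.1, 6.0) in frame 2.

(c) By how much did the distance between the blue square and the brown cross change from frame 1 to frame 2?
-2.0

Distance in frame 1: 4.1. Distance in frame 2: 2.1.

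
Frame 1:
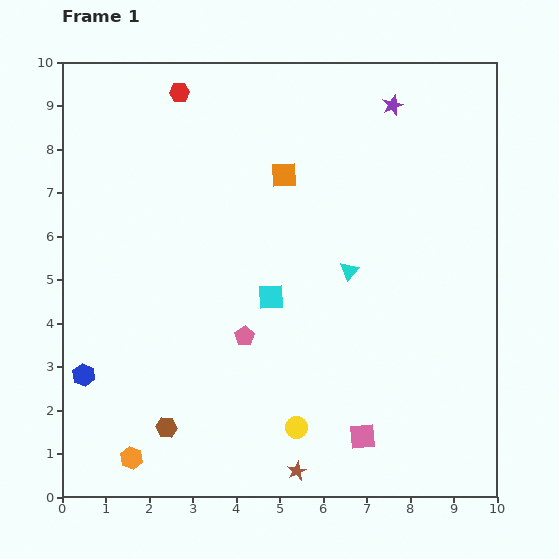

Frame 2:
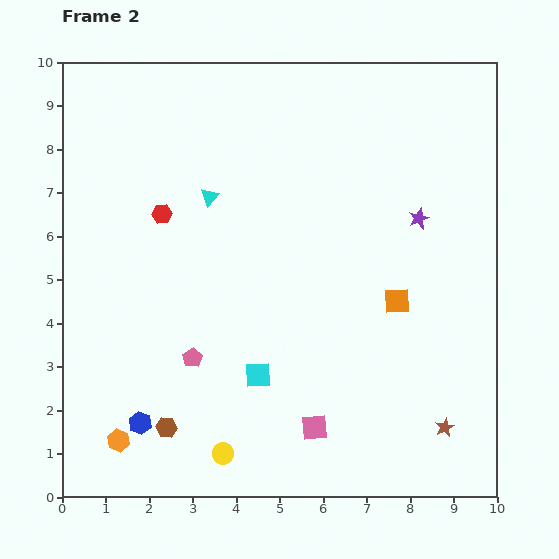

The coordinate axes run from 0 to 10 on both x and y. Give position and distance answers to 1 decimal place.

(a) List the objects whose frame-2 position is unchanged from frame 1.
the brown hexagon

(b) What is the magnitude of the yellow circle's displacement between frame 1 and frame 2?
1.8

The yellow circle moved from (5.4, 1.6) to (3.7, 1.0), a distance of √(1.7² + 0.6²) ≈ 1.8.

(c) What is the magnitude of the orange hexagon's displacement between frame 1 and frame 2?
0.5

The orange hexagon moved from (1.6, 0.9) to (1.3, 1.3), a distance of √(0.3² + 0.4²) ≈ 0.5.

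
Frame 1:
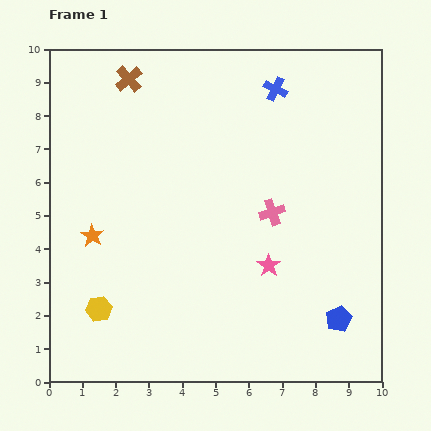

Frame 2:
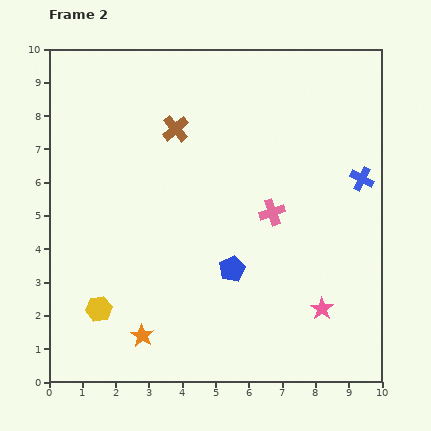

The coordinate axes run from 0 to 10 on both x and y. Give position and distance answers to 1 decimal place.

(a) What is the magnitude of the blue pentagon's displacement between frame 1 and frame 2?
3.5

The blue pentagon moved from (8.7, 1.9) to (5.5, 3.4), a distance of √(3.2² + 1.5²) ≈ 3.5.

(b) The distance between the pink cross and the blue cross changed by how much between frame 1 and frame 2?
-0.8

Distance in frame 1: 3.7. Distance in frame 2: 2.9.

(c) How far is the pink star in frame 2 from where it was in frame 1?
2.1

The pink star moved from (6.6, 3.5) to (8.2, 2.2), a distance of √(1.6² + 1.3²) ≈ 2.1.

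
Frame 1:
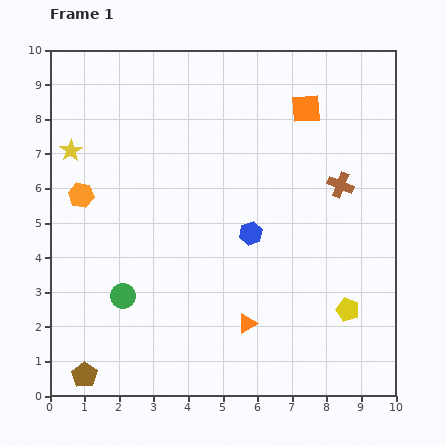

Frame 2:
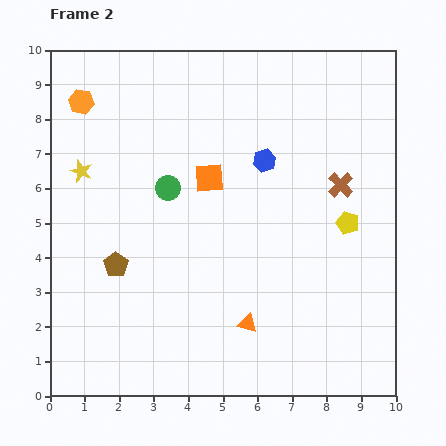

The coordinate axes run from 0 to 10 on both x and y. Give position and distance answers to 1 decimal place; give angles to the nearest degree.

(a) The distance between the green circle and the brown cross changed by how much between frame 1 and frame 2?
-2.1

Distance in frame 1: 7.1. Distance in frame 2: 5.0.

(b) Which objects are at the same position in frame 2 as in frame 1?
the brown cross, the orange triangle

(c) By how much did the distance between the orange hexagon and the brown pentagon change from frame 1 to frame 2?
-0.4

Distance in frame 1: 5.2. Distance in frame 2: 4.8.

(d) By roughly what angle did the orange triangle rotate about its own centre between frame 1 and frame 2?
46° clockwise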